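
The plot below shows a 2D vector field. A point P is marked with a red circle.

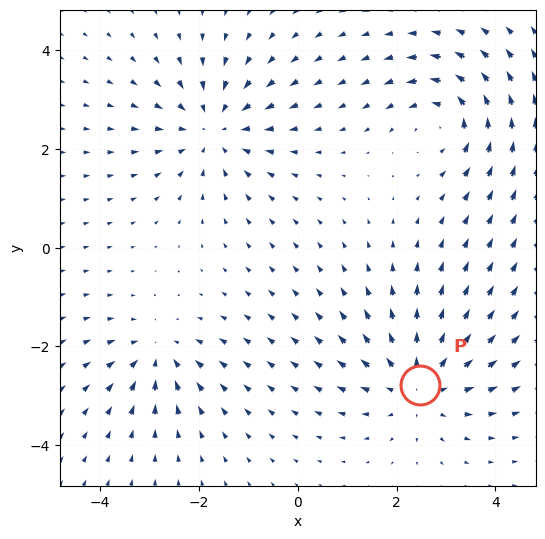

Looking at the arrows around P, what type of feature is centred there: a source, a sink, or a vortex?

source

At P (2.5, -2.8) the arrows spread outward. Divergence about +4, curl ≈0 — positive divergence with near-zero curl is a source.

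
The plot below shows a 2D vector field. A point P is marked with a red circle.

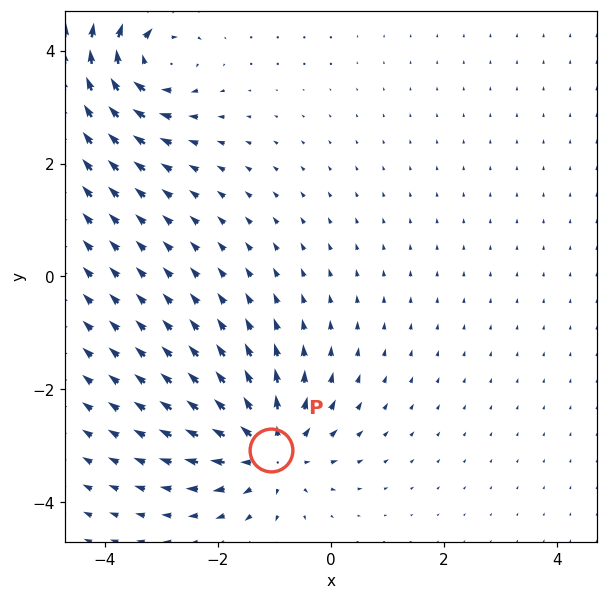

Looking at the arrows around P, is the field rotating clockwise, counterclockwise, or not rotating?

not rotating

Near P at (-1.1, -3.1) the arrows show no circulation. The curl there is ≈0.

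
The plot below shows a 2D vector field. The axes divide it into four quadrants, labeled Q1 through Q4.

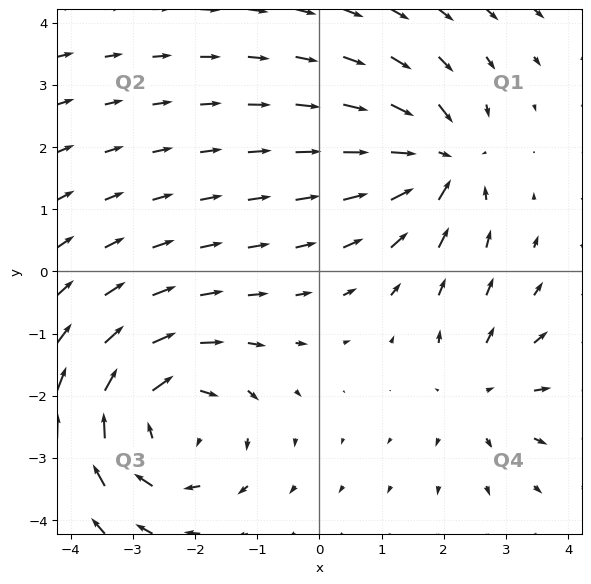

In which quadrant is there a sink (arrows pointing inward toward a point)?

The sink sits at approximately (1.9, 1.8), which lies in quadrant Q1. The divergence there is about -5, negative as expected for a sink.

Q1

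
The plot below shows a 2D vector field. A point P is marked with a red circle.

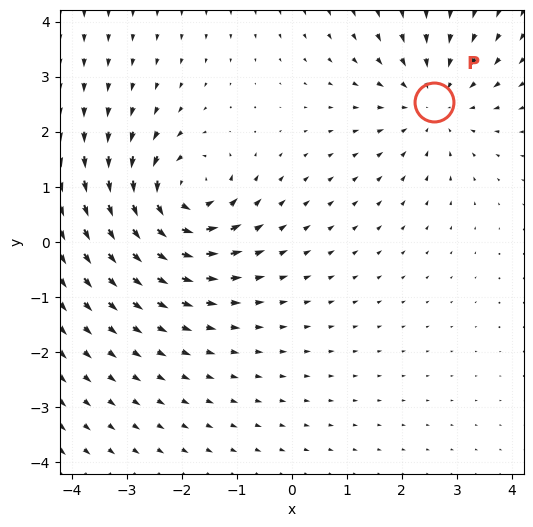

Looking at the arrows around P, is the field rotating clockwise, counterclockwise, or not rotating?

Near P at (2.6, 2.5) the arrows show no circulation. The curl there is ≈0.

not rotating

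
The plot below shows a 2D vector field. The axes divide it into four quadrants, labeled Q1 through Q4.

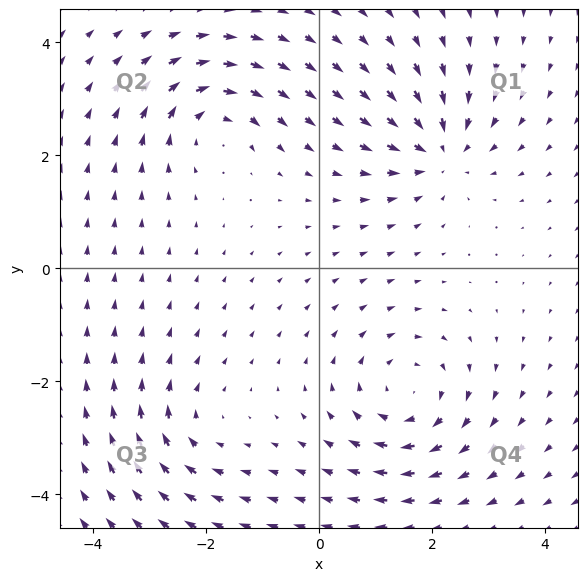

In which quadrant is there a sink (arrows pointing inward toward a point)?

Q1

The sink sits at approximately (2.1, 2.1), which lies in quadrant Q1. The divergence there is about -5, negative as expected for a sink.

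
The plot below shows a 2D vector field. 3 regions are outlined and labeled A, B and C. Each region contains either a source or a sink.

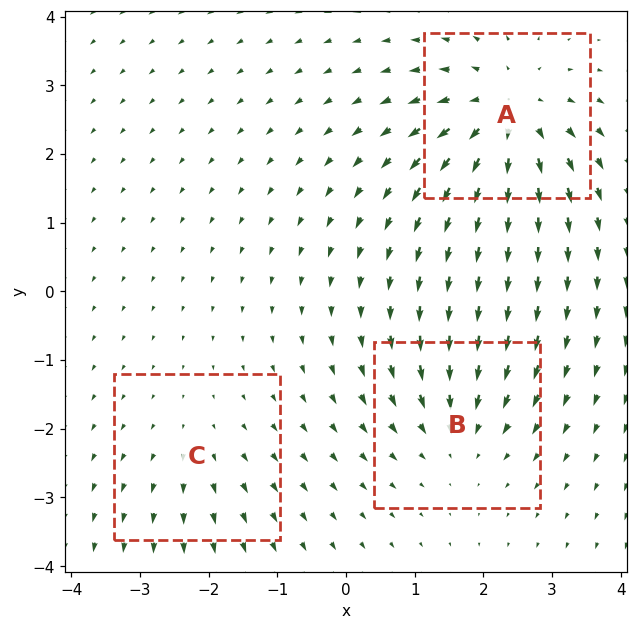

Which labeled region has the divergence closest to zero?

C

Divergence at each region's feature centre — A: about +5, B: about -3, C: about +2. Region C is closest to zero.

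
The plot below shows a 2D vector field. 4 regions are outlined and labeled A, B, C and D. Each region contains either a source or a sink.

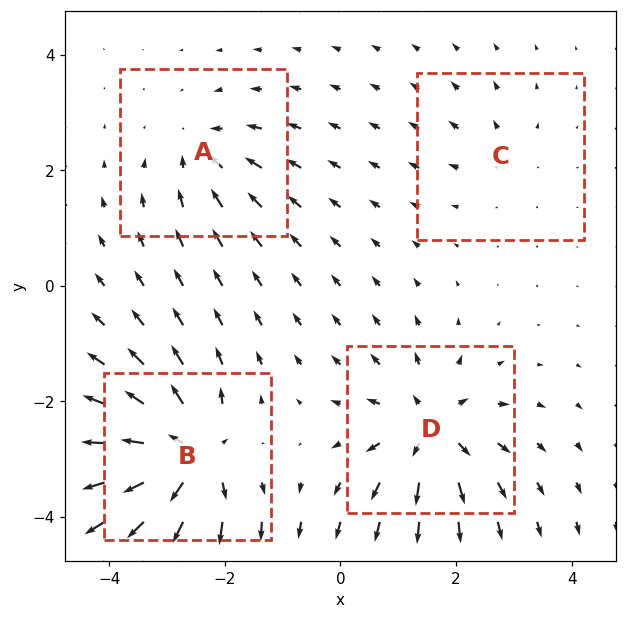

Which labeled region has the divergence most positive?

Divergence at each region's feature centre — A: about -4, B: about +9, C: about +3, D: about +7. Region B is most positive.

B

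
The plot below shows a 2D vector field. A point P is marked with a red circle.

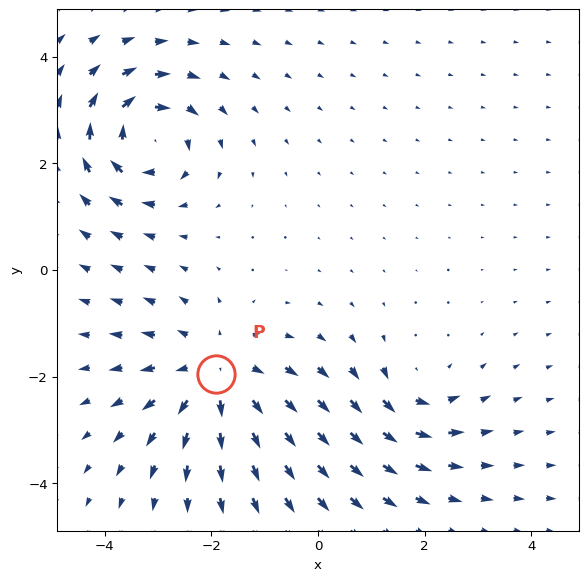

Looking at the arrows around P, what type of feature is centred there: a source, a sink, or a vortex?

source

At P (-1.9, -2.0) the arrows spread outward. Divergence about +4, curl ≈0 — positive divergence with near-zero curl is a source.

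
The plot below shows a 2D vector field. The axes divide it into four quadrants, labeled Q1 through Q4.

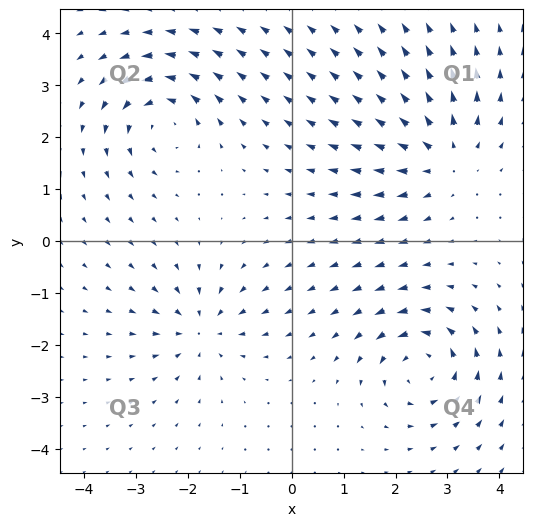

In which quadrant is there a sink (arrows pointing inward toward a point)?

The sink sits at approximately (-1.7, -1.7), which lies in quadrant Q3. The divergence there is about -5, negative as expected for a sink.

Q3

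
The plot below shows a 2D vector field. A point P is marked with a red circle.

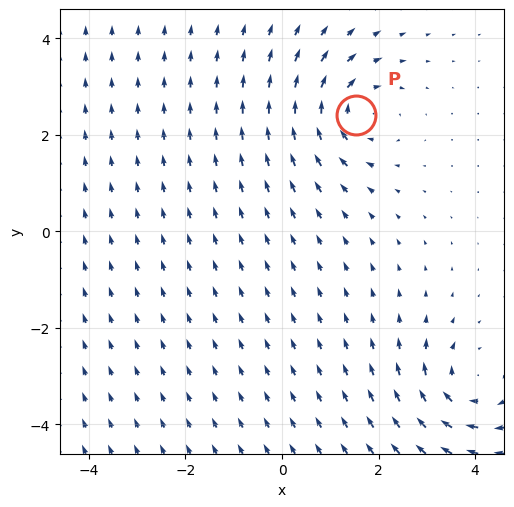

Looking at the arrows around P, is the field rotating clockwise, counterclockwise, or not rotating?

clockwise

Near P at (1.5, 2.4) the arrows circulate clockwise. The curl (z-component) there is about -4; negative curl means clockwise rotation.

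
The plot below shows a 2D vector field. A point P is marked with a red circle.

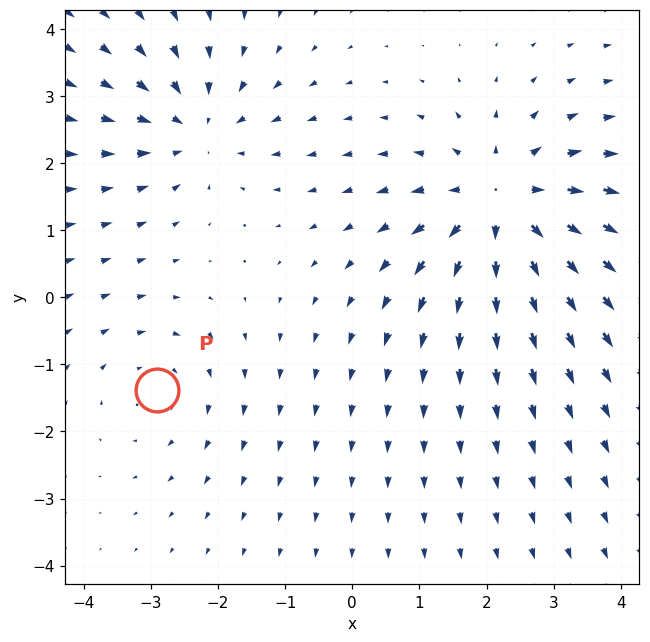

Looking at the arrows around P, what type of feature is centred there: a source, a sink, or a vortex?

At P (-2.9, -1.4) the arrows circulate clockwise. Divergence ≈0, curl about -2 — near-zero divergence with nonzero curl is a vortex.

vortex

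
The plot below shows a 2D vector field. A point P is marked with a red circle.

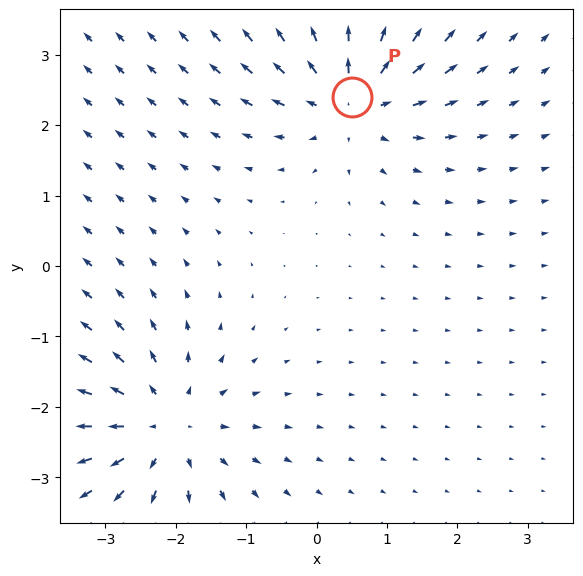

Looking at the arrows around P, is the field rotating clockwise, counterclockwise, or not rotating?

not rotating

Near P at (0.5, 2.4) the arrows show no circulation. The curl there is ≈0.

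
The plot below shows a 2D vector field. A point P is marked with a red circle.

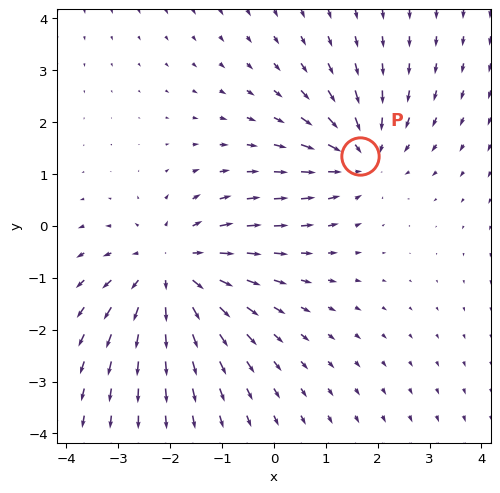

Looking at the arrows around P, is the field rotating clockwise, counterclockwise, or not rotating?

not rotating

Near P at (1.7, 1.3) the arrows show no circulation. The curl there is ≈0.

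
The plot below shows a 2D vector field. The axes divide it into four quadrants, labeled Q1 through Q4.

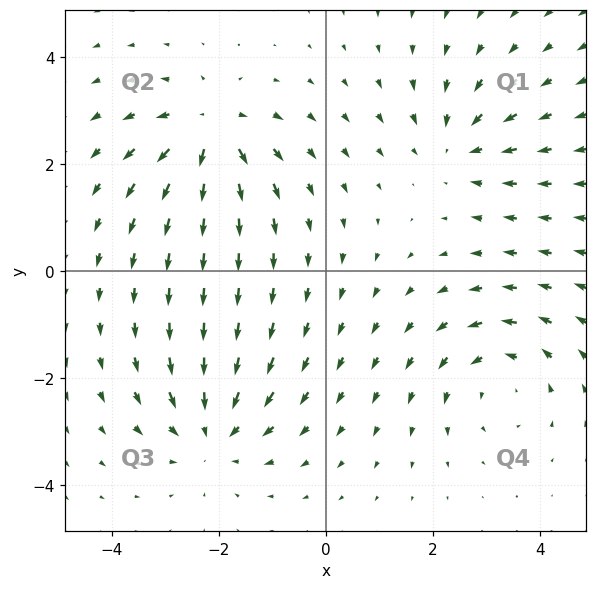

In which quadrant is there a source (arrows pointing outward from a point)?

The source sits at approximately (-2.2, 2.6), which lies in quadrant Q2. The divergence there is about +5, positive as expected for a source.

Q2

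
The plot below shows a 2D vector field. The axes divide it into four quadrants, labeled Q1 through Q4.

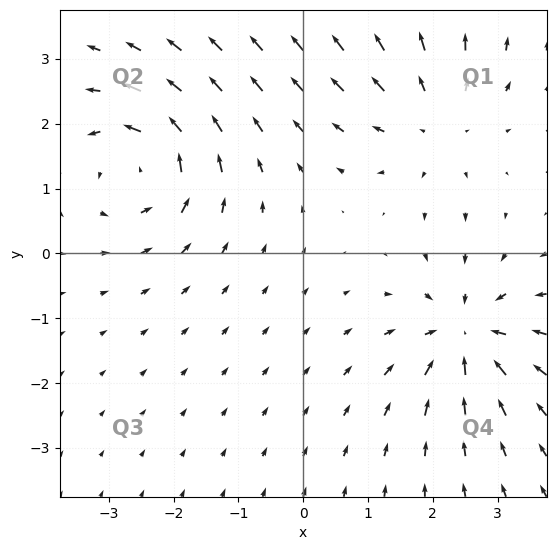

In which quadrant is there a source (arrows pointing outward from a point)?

Q1

The source sits at approximately (2.0, 2.1), which lies in quadrant Q1. The divergence there is about +3, positive as expected for a source.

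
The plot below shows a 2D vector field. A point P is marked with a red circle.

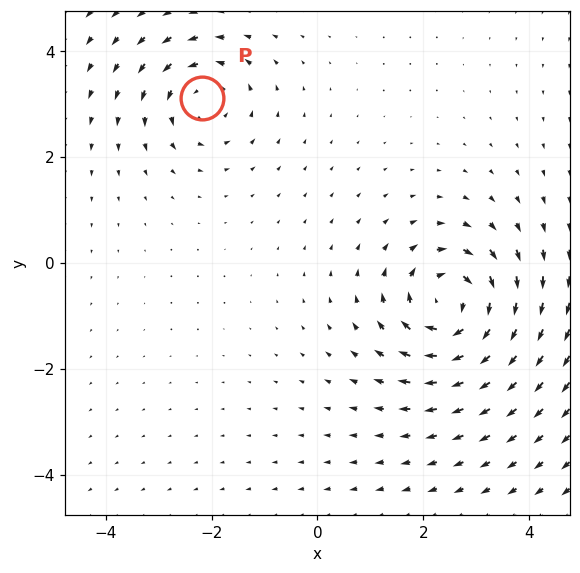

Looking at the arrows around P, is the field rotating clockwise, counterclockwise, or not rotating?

Near P at (-2.2, 3.1) the arrows circulate counterclockwise. The curl (z-component) there is about +4; positive curl means counterclockwise rotation.

counterclockwise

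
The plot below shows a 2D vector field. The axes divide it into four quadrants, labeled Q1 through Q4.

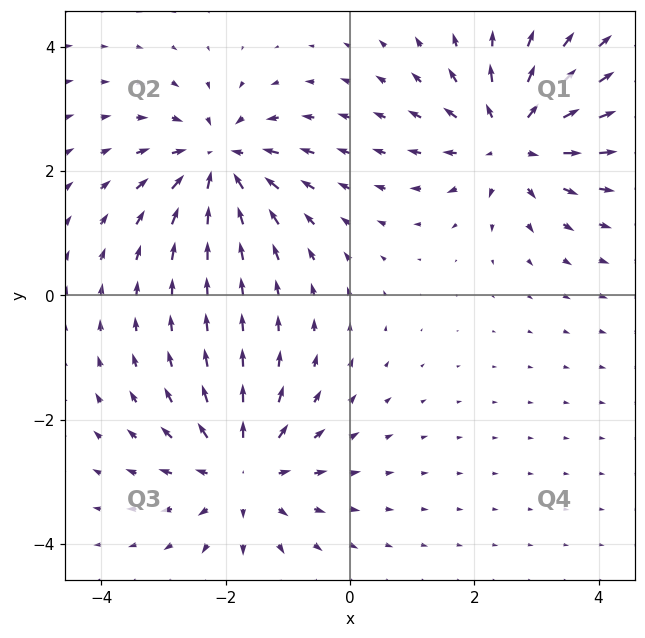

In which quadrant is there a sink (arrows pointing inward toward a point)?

The sink sits at approximately (-2.1, 2.2), which lies in quadrant Q2. The divergence there is about -6, negative as expected for a sink.

Q2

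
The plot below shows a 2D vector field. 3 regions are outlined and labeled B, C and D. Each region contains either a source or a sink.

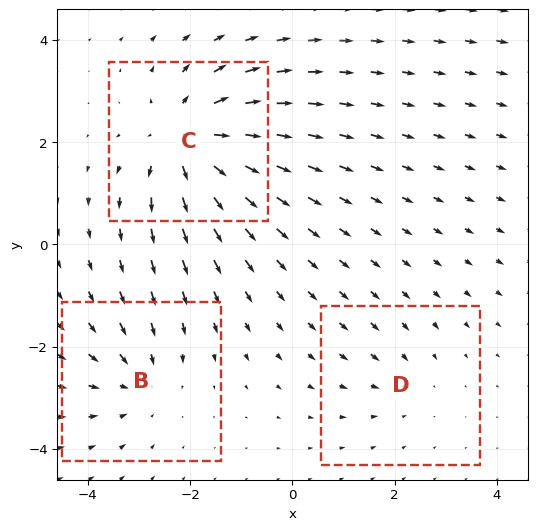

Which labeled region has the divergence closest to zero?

Divergence at each region's feature centre — B: about -3, C: about +5, D: about -2. Region D is closest to zero.

D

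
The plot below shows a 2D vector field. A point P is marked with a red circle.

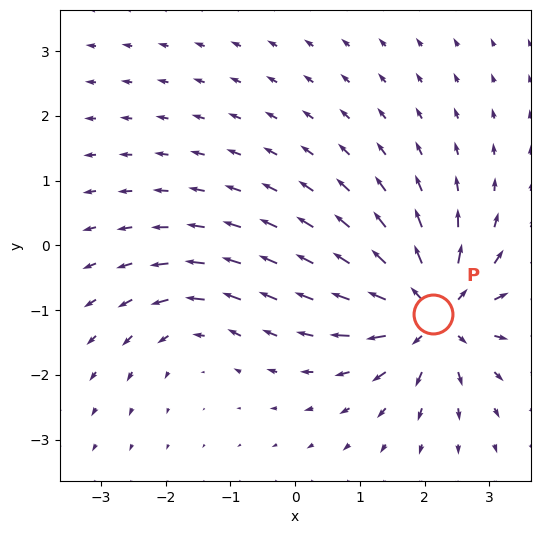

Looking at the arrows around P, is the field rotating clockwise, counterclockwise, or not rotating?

Near P at (2.1, -1.1) the arrows show no circulation. The curl there is ≈0.

not rotating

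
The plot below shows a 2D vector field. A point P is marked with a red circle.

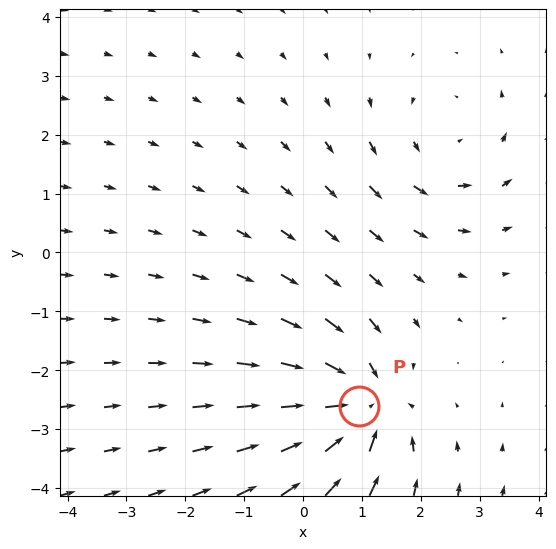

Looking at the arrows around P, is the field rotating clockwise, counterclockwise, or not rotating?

Near P at (0.9, -2.6) the arrows show no circulation. The curl there is ≈0.

not rotating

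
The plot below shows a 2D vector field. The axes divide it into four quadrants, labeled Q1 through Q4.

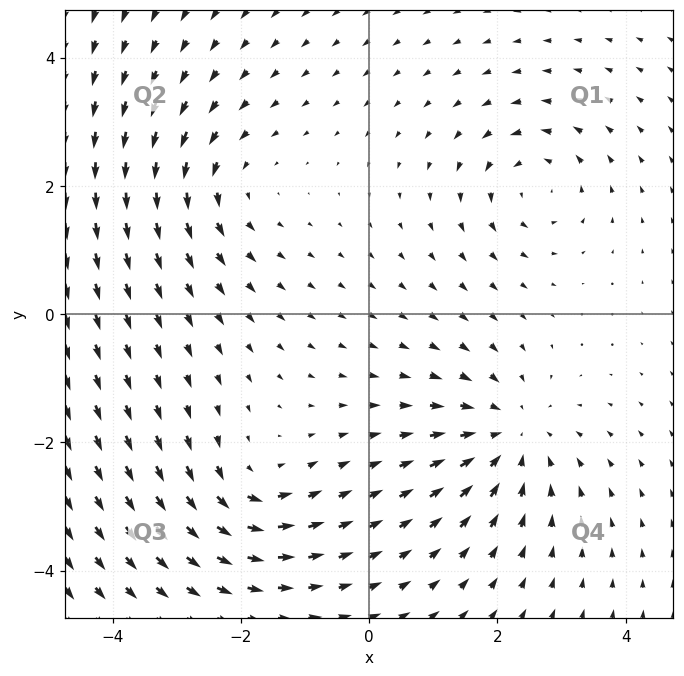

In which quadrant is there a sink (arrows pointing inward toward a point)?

The sink sits at approximately (2.2, -1.9), which lies in quadrant Q4. The divergence there is about -4, negative as expected for a sink.

Q4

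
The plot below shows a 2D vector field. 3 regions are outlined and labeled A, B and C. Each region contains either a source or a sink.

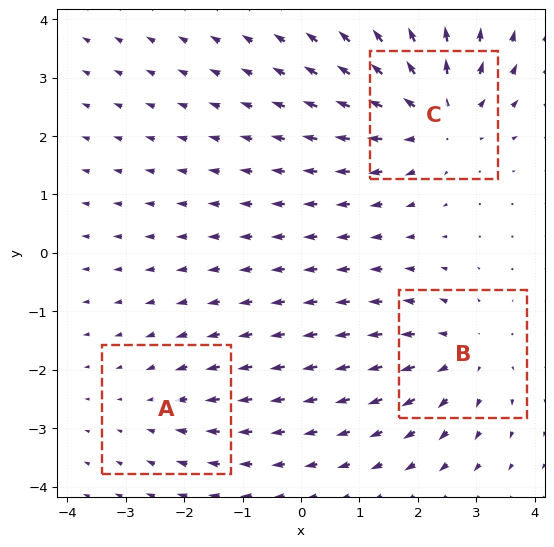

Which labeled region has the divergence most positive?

C

Divergence at each region's feature centre — A: about -2, B: about +3, C: about +4. Region C is most positive.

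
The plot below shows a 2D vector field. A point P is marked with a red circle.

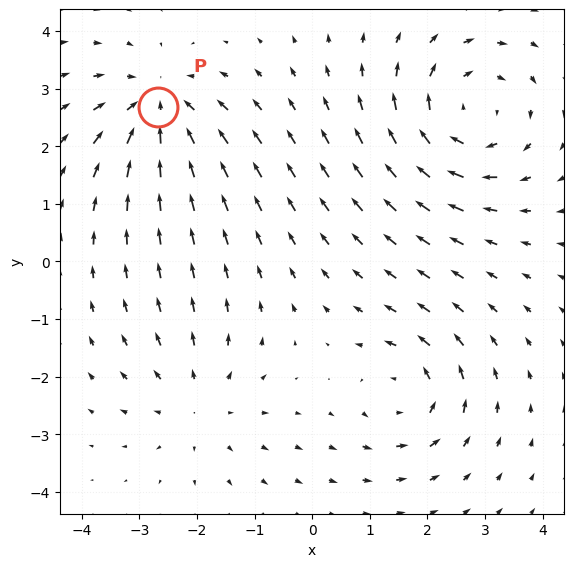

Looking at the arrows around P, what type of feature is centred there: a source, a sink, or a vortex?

At P (-2.7, 2.7) the arrows converge inward. Divergence about -3, curl ≈0 — negative divergence with near-zero curl is a sink.

sink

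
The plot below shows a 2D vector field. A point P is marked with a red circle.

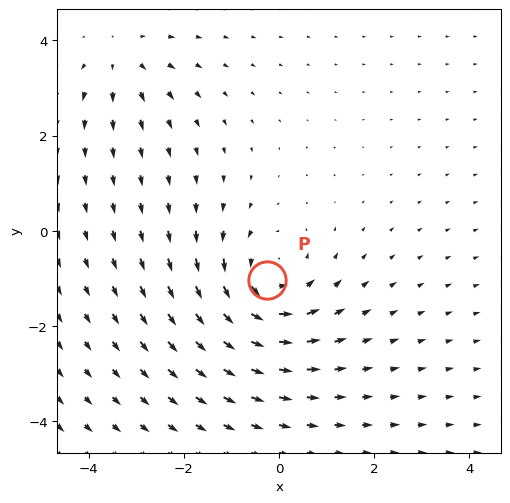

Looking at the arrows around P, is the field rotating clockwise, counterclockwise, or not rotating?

counterclockwise

Near P at (-0.3, -1.0) the arrows circulate counterclockwise. The curl (z-component) there is about +4; positive curl means counterclockwise rotation.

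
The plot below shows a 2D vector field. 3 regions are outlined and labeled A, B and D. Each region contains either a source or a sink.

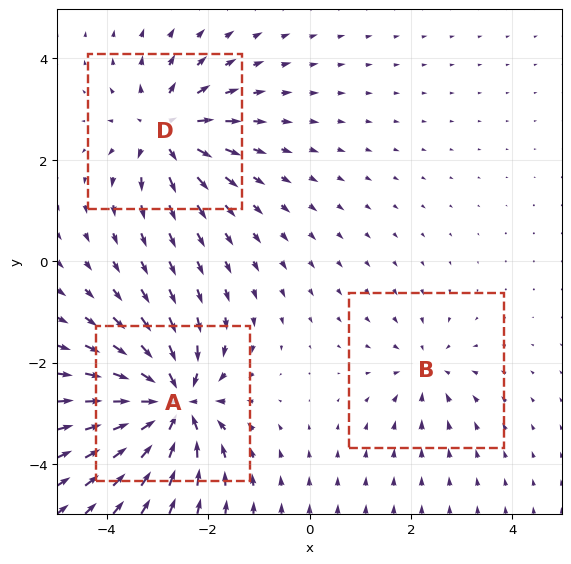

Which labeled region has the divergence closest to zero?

B

Divergence at each region's feature centre — A: about -6, B: about -3, D: about +4. Region B is closest to zero.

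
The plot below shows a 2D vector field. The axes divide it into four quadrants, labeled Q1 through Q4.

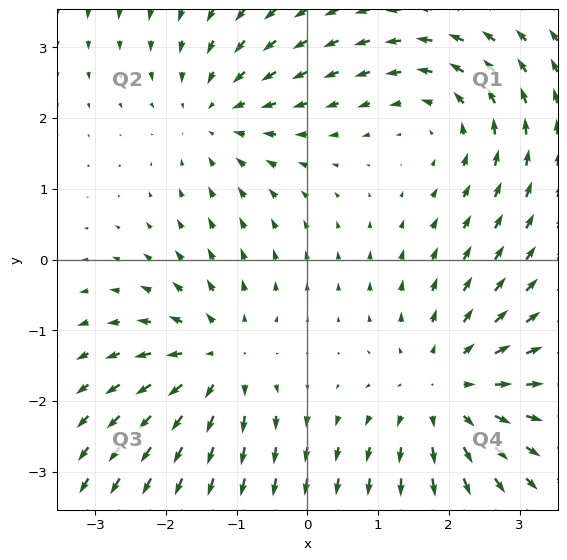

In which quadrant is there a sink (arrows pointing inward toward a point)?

Q2

The sink sits at approximately (-1.3, 2.0), which lies in quadrant Q2. The divergence there is about -3, negative as expected for a sink.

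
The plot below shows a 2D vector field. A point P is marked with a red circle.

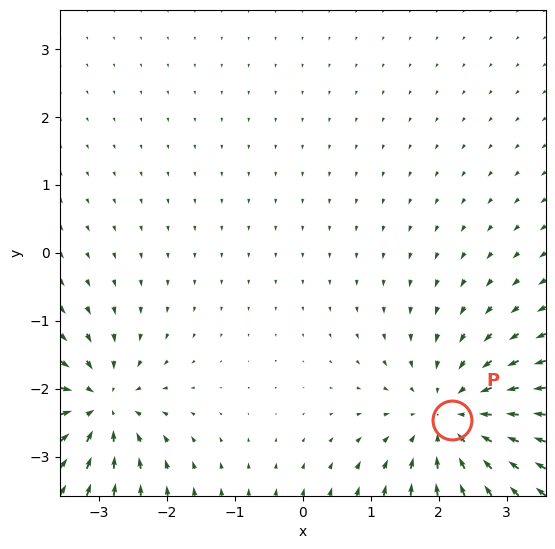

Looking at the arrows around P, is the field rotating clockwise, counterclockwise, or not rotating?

Near P at (2.2, -2.5) the arrows show no circulation. The curl there is ≈0.

not rotating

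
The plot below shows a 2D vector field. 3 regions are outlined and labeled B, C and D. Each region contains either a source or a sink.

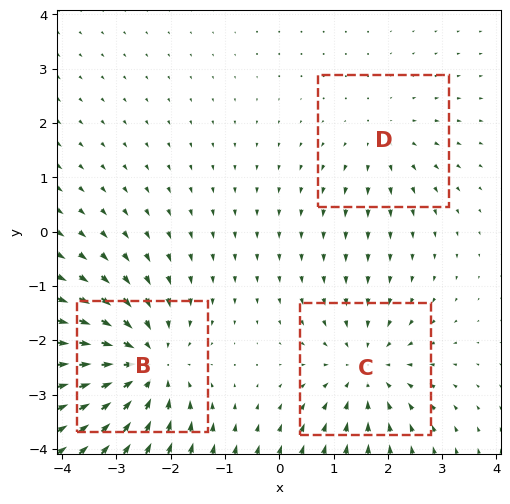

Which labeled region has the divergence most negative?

Divergence at each region's feature centre — B: about -4, C: about -3, D: about +2. Region B is most negative.

B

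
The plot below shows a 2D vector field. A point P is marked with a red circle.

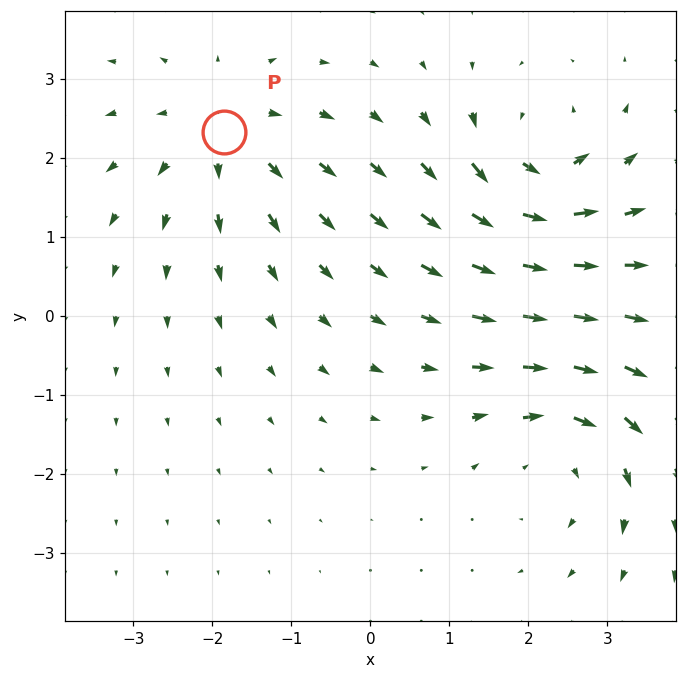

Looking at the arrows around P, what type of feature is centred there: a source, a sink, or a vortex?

source

At P (-1.9, 2.3) the arrows spread outward. Divergence about +5, curl ≈0 — positive divergence with near-zero curl is a source.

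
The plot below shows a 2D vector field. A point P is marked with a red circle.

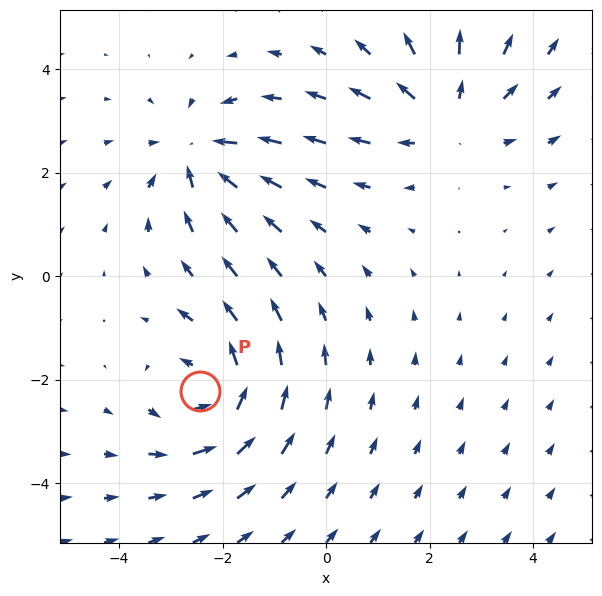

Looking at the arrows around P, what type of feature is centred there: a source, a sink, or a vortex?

At P (-2.4, -2.2) the arrows circulate counterclockwise. Divergence ≈0, curl about +5 — near-zero divergence with nonzero curl is a vortex.

vortex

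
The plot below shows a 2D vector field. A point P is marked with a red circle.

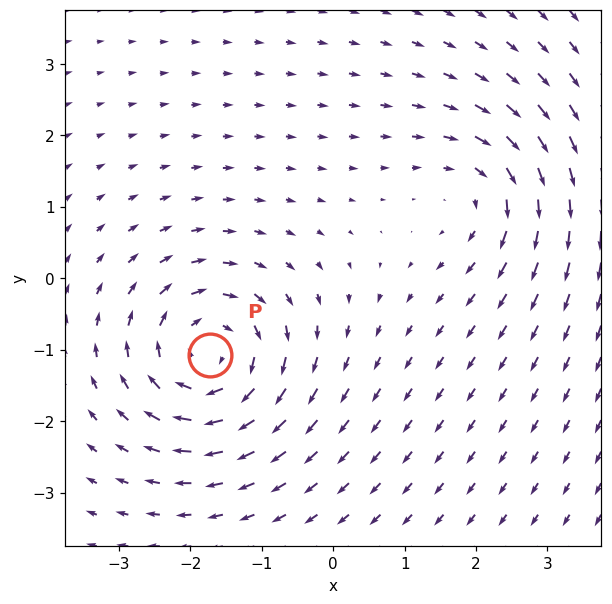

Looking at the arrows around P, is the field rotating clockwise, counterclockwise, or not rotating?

Near P at (-1.7, -1.1) the arrows circulate clockwise. The curl (z-component) there is about -6; negative curl means clockwise rotation.

clockwise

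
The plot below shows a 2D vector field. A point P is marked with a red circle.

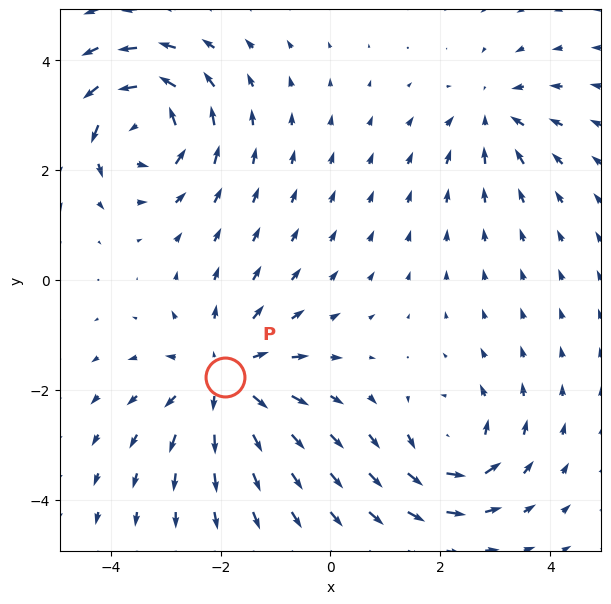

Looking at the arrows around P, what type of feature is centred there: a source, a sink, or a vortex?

At P (-1.9, -1.8) the arrows spread outward. Divergence about +4, curl ≈0 — positive divergence with near-zero curl is a source.

source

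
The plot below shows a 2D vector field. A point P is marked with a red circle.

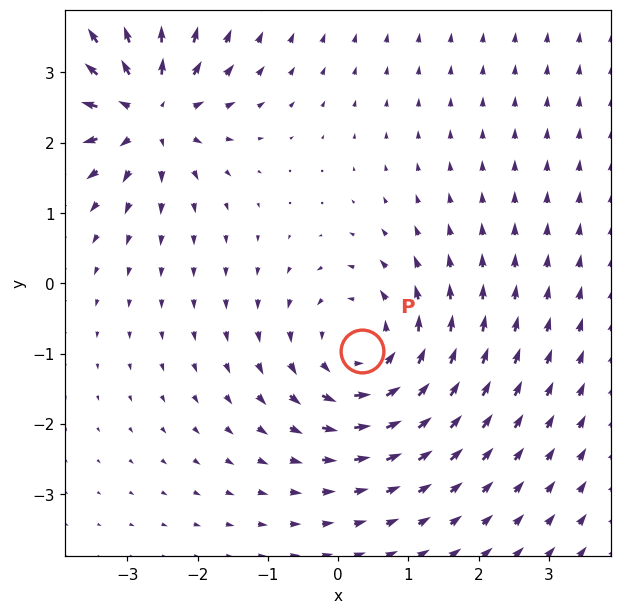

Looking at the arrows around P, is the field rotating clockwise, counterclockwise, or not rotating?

counterclockwise

Near P at (0.3, -1.0) the arrows circulate counterclockwise. The curl (z-component) there is about +3; positive curl means counterclockwise rotation.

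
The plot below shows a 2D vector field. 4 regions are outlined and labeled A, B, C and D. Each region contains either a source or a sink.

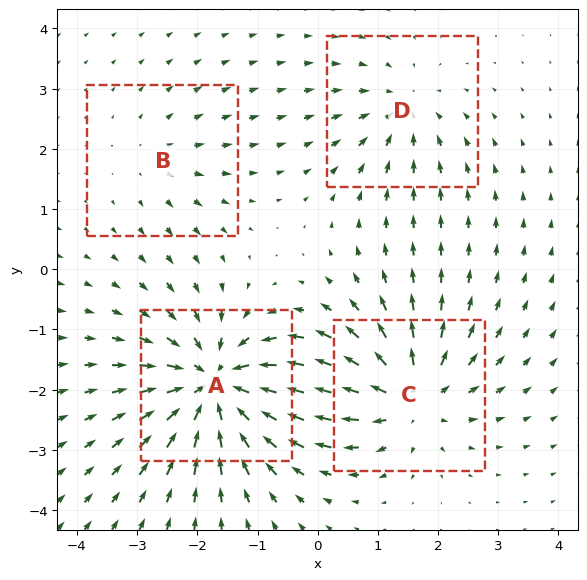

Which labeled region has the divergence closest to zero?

Divergence at each region's feature centre — A: about -8, B: about +2, C: about +6, D: about -4. Region B is closest to zero.

B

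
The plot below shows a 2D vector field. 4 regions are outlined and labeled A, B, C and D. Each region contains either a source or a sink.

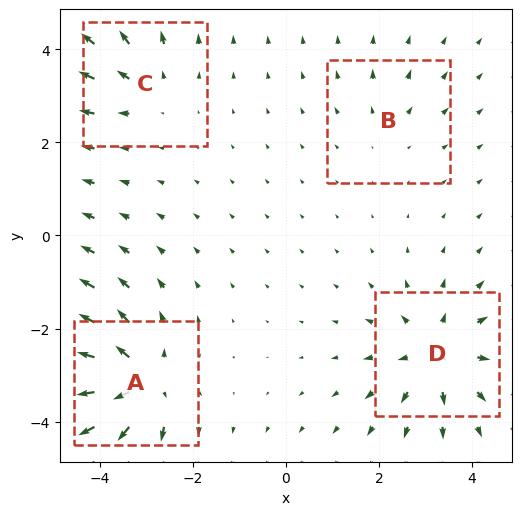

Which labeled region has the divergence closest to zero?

Divergence at each region's feature centre — A: about +7, B: about +2, C: about +3, D: about +5. Region B is closest to zero.

B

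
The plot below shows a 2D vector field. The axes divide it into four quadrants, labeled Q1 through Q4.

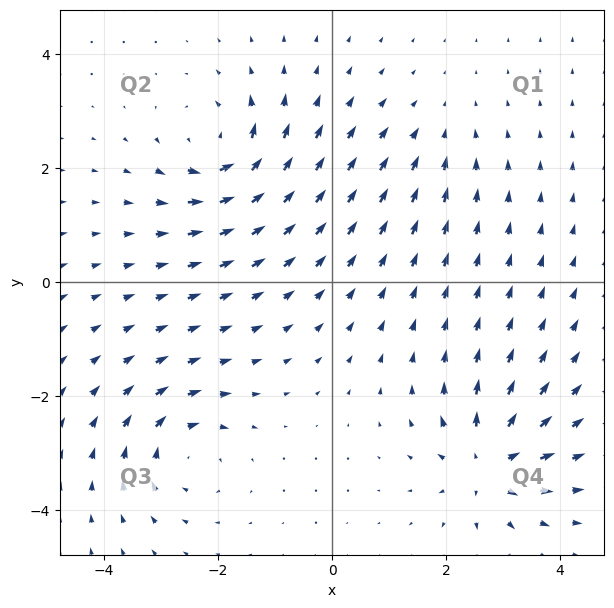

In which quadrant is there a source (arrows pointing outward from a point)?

Q4

The source sits at approximately (2.8, -3.2), which lies in quadrant Q4. The divergence there is about +7, positive as expected for a source.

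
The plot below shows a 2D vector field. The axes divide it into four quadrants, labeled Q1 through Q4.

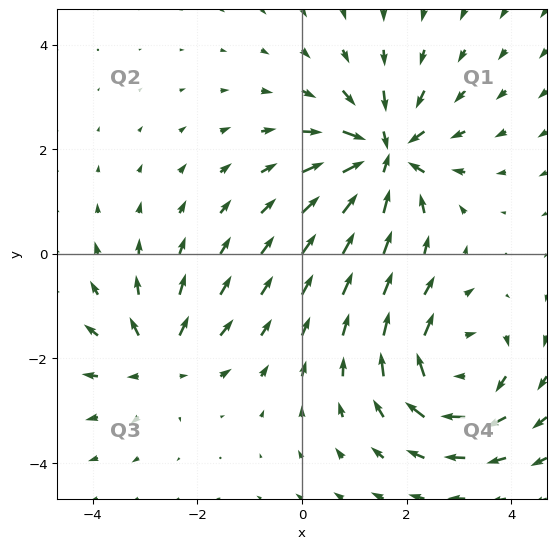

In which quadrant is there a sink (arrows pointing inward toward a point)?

Q1

The sink sits at approximately (1.6, 1.9), which lies in quadrant Q1. The divergence there is about -6, negative as expected for a sink.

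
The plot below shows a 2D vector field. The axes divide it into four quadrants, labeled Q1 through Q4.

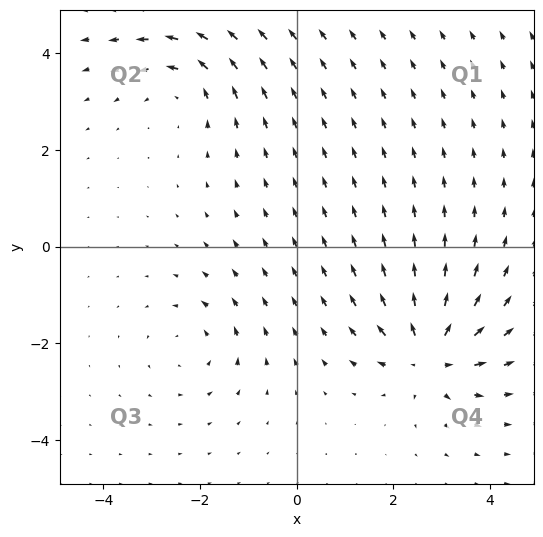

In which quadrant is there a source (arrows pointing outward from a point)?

The source sits at approximately (2.8, -2.2), which lies in quadrant Q4. The divergence there is about +7, positive as expected for a source.

Q4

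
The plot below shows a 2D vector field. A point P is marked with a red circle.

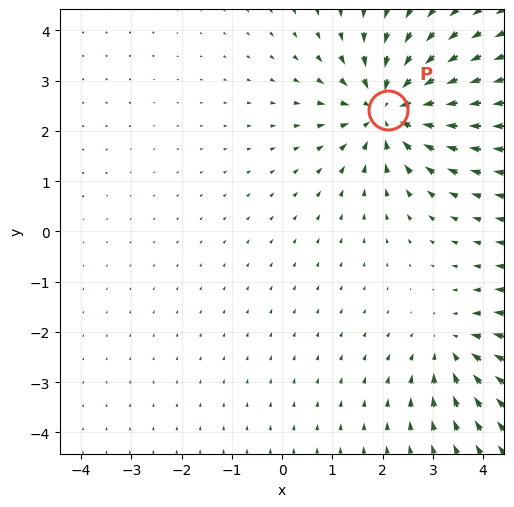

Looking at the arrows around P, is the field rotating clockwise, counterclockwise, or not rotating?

Near P at (2.1, 2.4) the arrows show no circulation. The curl there is ≈0.

not rotating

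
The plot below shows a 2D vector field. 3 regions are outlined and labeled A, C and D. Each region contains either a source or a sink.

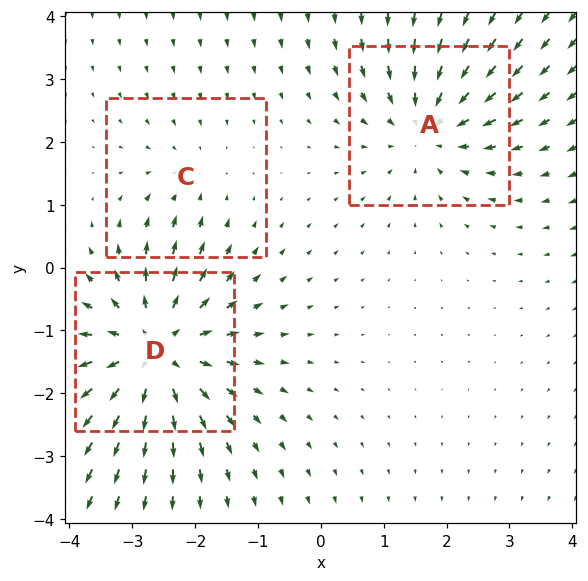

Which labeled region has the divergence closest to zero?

Divergence at each region's feature centre — A: about -3, C: about -2, D: about +4. Region C is closest to zero.

C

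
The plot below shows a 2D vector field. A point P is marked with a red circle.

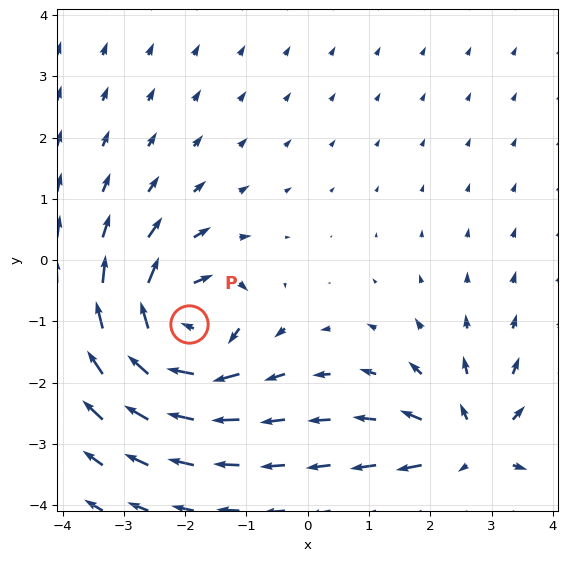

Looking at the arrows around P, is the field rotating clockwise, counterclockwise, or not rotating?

clockwise

Near P at (-1.9, -1.0) the arrows circulate clockwise. The curl (z-component) there is about -6; negative curl means clockwise rotation.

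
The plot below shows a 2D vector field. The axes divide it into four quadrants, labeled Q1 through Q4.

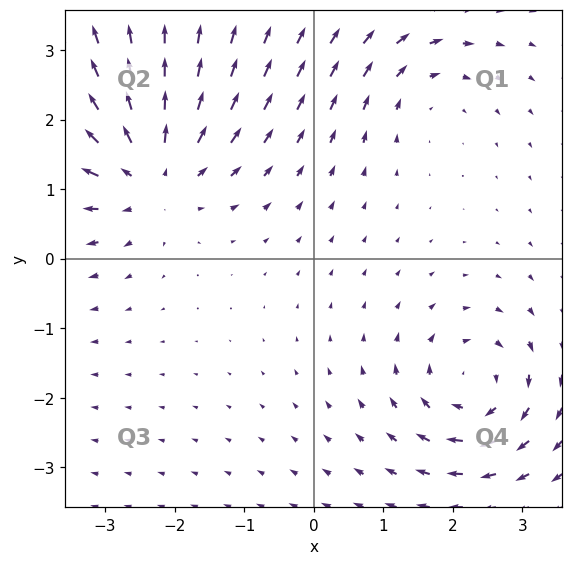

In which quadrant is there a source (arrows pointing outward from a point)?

The source sits at approximately (-2.3, 1.2), which lies in quadrant Q2. The divergence there is about +5, positive as expected for a source.

Q2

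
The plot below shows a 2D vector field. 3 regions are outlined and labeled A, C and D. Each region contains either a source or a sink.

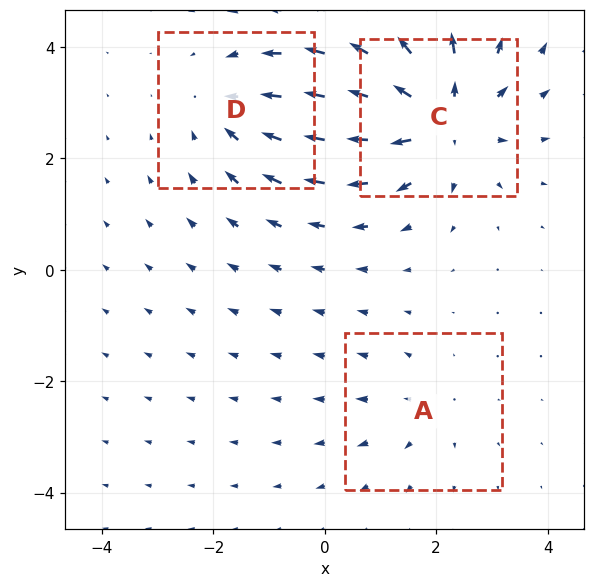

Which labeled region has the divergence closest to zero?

Divergence at each region's feature centre — A: about +2, C: about +5, D: about -3. Region A is closest to zero.

A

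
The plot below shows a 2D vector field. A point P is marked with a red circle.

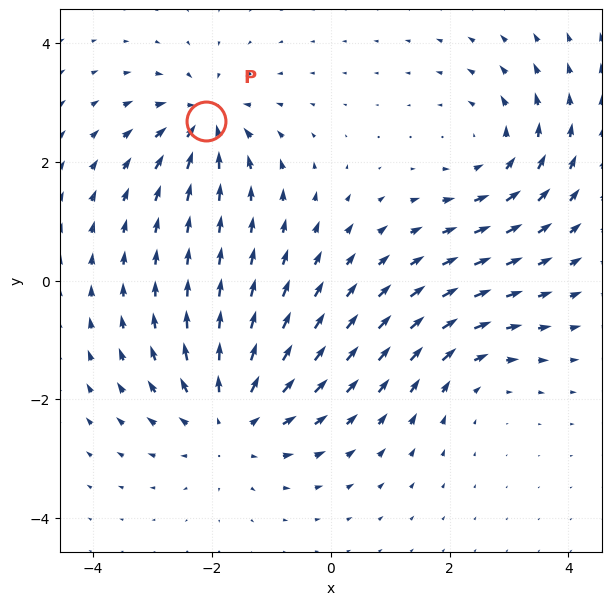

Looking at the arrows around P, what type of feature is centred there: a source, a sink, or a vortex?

sink

At P (-2.1, 2.7) the arrows converge inward. Divergence about -5, curl ≈0 — negative divergence with near-zero curl is a sink.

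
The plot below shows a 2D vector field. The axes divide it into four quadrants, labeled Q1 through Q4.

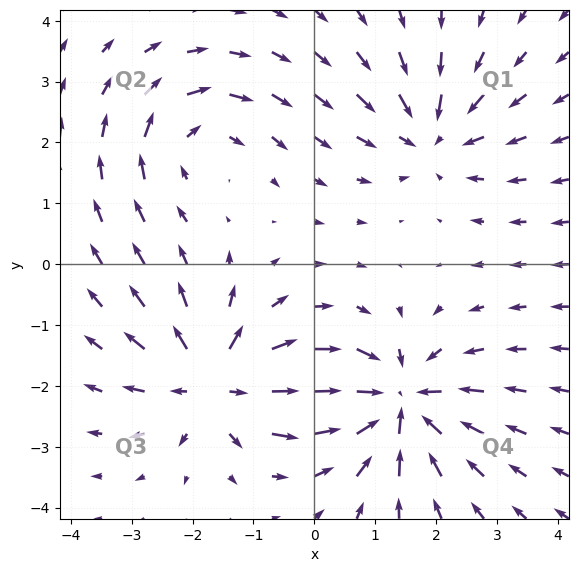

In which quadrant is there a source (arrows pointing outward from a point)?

The source sits at approximately (-1.6, -1.9), which lies in quadrant Q3. The divergence there is about +5, positive as expected for a source.

Q3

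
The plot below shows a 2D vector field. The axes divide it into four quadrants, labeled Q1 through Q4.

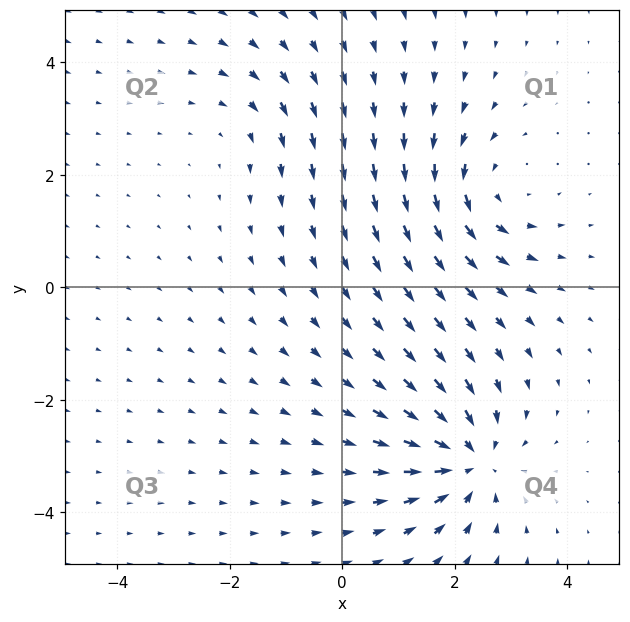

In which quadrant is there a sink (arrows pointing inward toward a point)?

The sink sits at approximately (2.3, -3.1), which lies in quadrant Q4. The divergence there is about -6, negative as expected for a sink.

Q4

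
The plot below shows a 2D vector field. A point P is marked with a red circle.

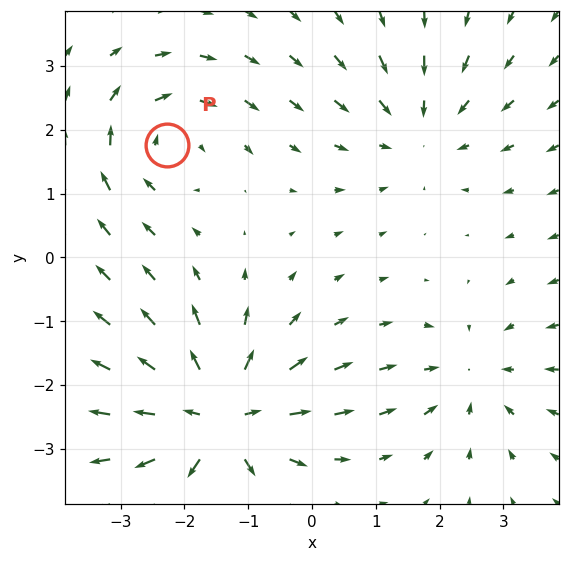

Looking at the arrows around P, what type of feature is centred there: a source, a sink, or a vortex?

At P (-2.3, 1.8) the arrows circulate clockwise. Divergence ≈0, curl about -3 — near-zero divergence with nonzero curl is a vortex.

vortex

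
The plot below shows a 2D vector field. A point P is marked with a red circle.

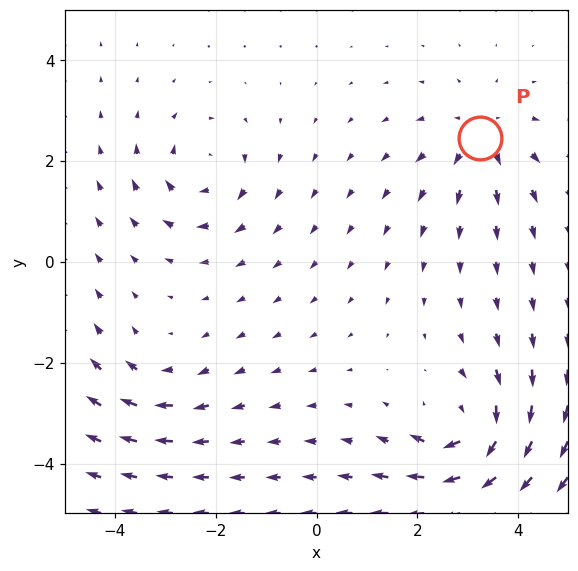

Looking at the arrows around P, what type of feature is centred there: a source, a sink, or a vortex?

source

At P (3.2, 2.5) the arrows spread outward. Divergence about +3, curl ≈0 — positive divergence with near-zero curl is a source.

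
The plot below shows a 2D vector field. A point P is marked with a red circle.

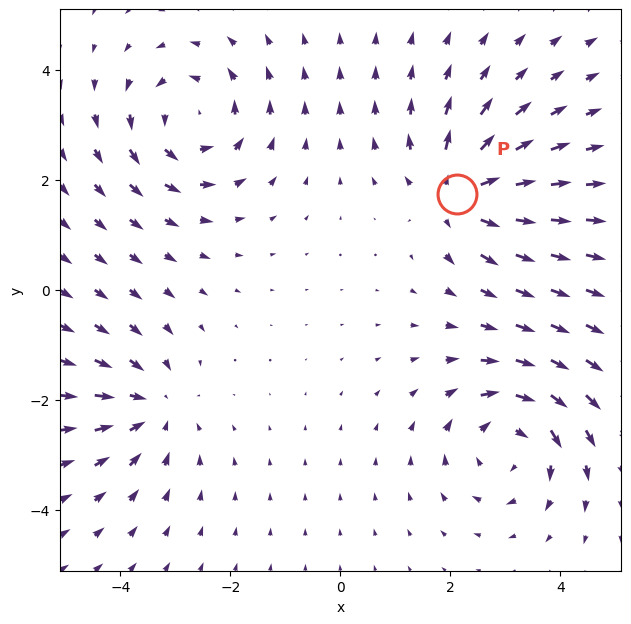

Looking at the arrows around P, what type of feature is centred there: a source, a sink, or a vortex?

At P (2.1, 1.8) the arrows spread outward. Divergence about +4, curl ≈0 — positive divergence with near-zero curl is a source.

source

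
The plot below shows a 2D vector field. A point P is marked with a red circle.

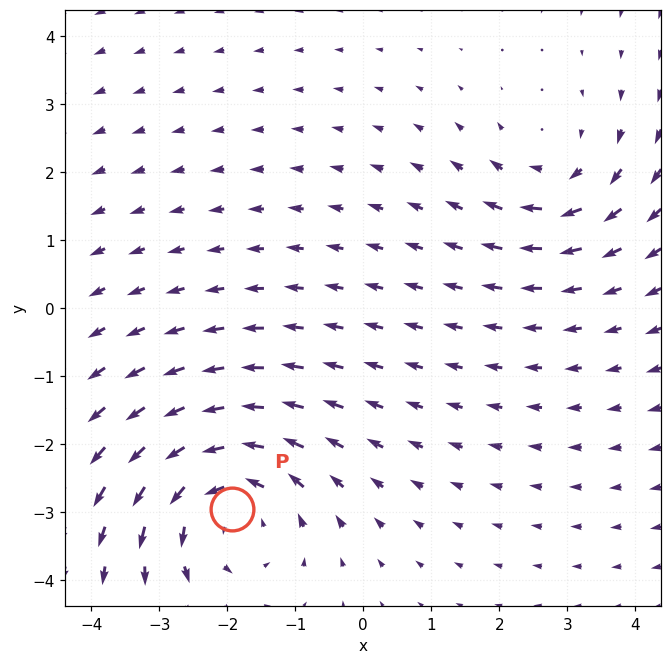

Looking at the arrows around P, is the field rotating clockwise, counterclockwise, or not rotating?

counterclockwise

Near P at (-1.9, -3.0) the arrows circulate counterclockwise. The curl (z-component) there is about +3; positive curl means counterclockwise rotation.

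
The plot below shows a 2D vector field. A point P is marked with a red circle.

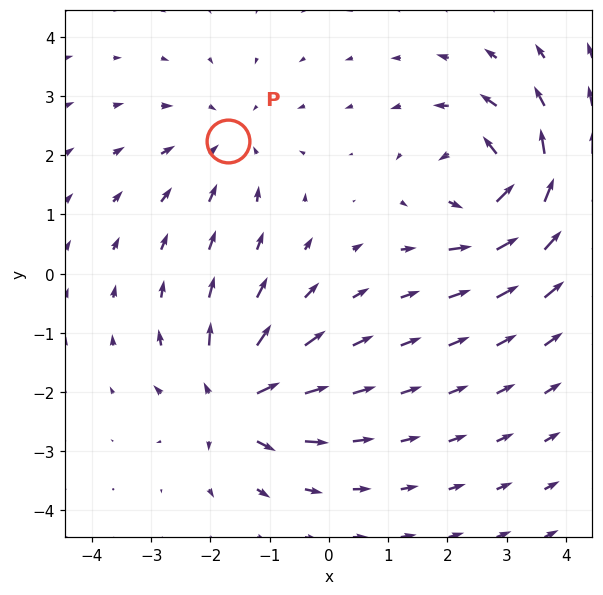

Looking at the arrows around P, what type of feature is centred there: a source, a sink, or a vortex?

sink

At P (-1.7, 2.2) the arrows converge inward. Divergence about -2, curl ≈0 — negative divergence with near-zero curl is a sink.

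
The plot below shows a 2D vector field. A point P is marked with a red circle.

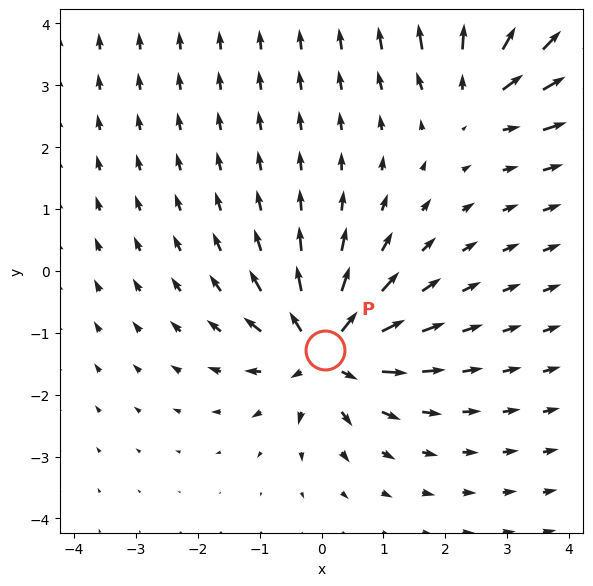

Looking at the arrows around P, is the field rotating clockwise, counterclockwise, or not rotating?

not rotating

Near P at (0.1, -1.3) the arrows show no circulation. The curl there is ≈0.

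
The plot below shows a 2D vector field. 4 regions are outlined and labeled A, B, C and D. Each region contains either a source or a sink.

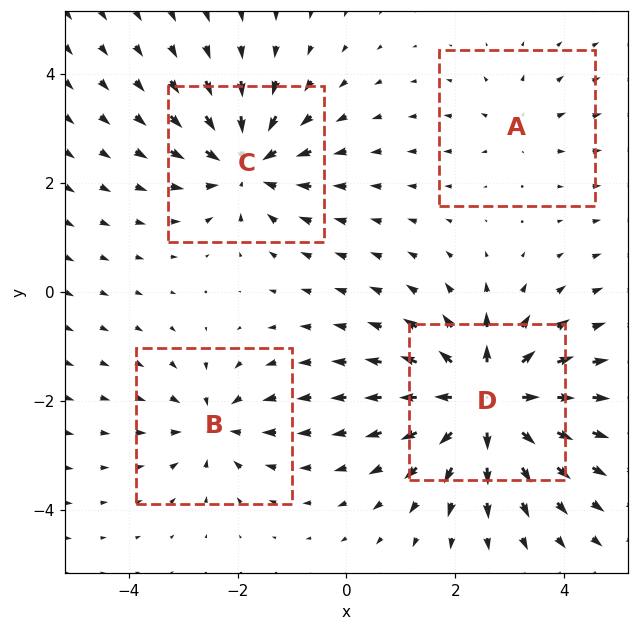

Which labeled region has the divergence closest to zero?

Divergence at each region's feature centre — A: about +2, B: about -4, C: about -5, D: about +8. Region A is closest to zero.

A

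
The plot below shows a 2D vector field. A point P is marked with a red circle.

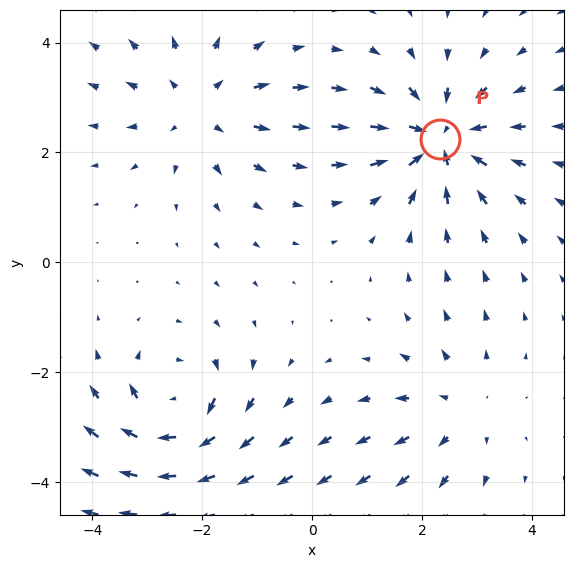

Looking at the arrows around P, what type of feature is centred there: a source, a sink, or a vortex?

At P (2.3, 2.2) the arrows converge inward. Divergence about -5, curl ≈0 — negative divergence with near-zero curl is a sink.

sink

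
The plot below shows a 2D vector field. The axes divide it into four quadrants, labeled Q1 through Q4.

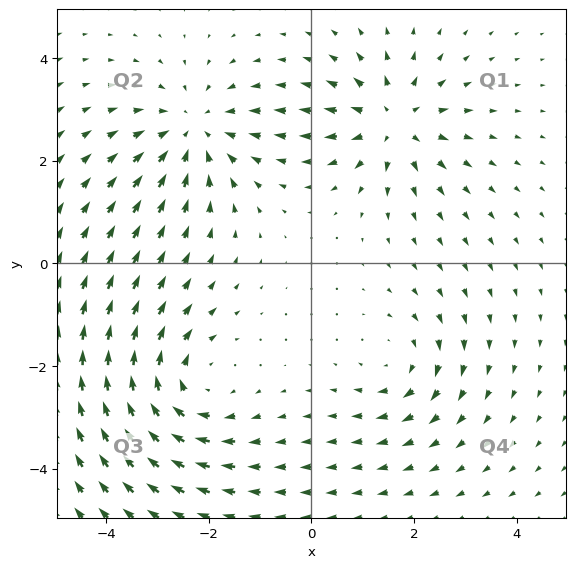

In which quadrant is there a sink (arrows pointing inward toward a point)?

The sink sits at approximately (-2.3, 2.6), which lies in quadrant Q2. The divergence there is about -4, negative as expected for a sink.

Q2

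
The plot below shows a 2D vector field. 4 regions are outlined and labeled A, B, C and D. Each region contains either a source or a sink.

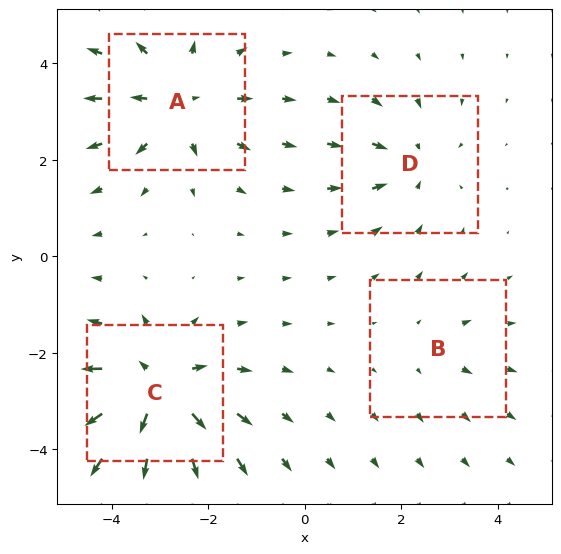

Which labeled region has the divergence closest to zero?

Divergence at each region's feature centre — A: about +5, B: about +2, C: about +7, D: about -3. Region B is closest to zero.

B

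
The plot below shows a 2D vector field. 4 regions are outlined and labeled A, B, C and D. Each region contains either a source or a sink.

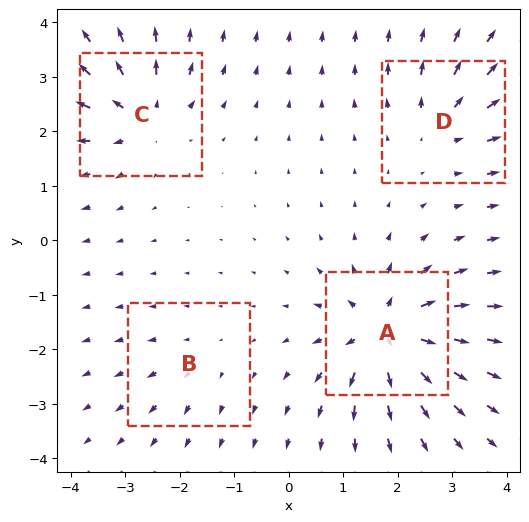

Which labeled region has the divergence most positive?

A

Divergence at each region's feature centre — A: about +9, B: about +2, C: about +6, D: about +4. Region A is most positive.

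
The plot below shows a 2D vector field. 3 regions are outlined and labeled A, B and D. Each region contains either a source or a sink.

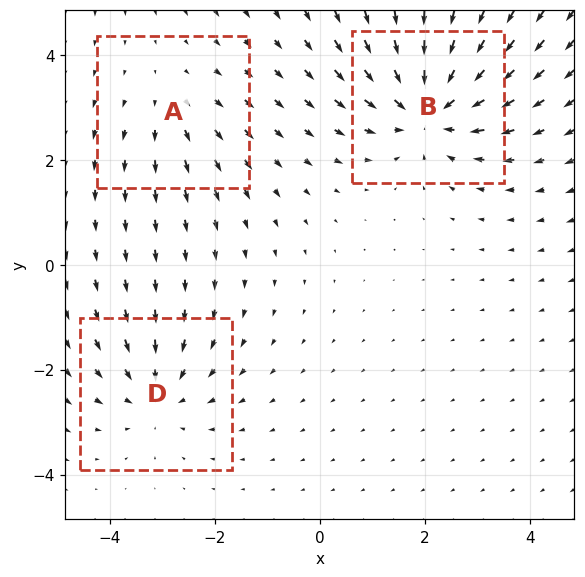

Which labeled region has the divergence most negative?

B

Divergence at each region's feature centre — A: about +2, B: about -5, D: about -3. Region B is most negative.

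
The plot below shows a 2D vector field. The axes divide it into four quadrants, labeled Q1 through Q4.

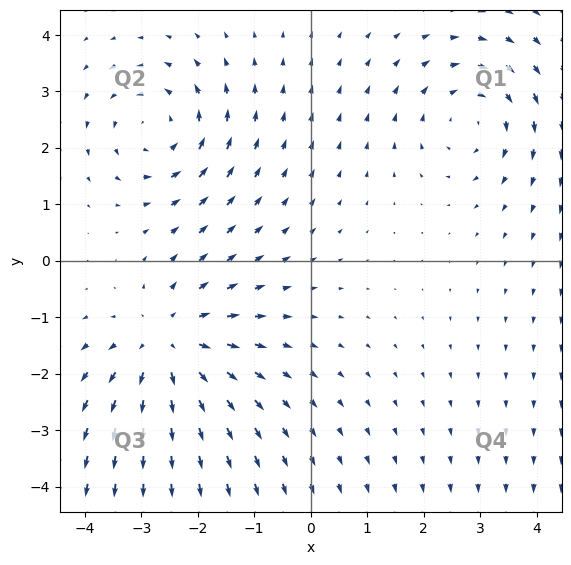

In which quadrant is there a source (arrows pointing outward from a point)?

Q3

The source sits at approximately (-2.5, -1.5), which lies in quadrant Q3. The divergence there is about +3, positive as expected for a source.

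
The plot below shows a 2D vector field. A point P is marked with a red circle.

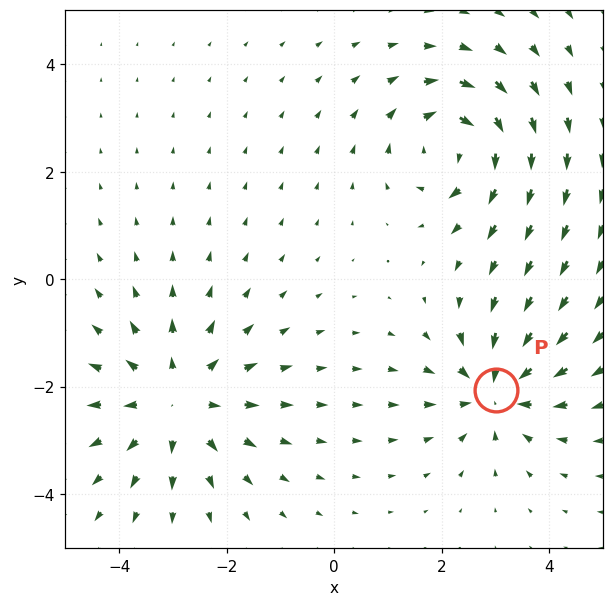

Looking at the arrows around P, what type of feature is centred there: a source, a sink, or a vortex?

sink

At P (3.0, -2.1) the arrows converge inward. Divergence about -5, curl ≈0 — negative divergence with near-zero curl is a sink.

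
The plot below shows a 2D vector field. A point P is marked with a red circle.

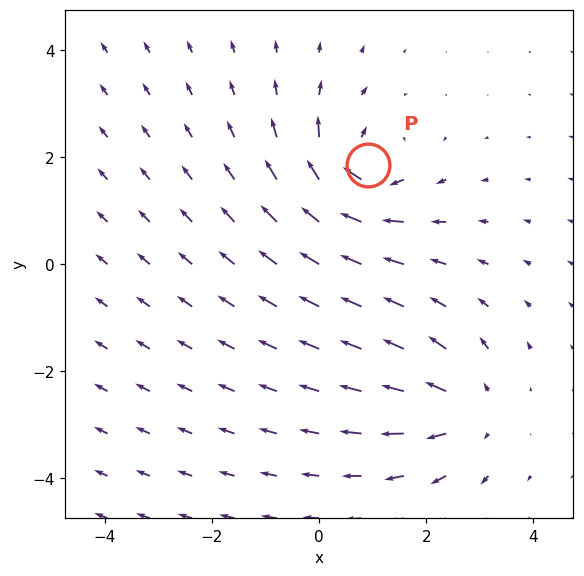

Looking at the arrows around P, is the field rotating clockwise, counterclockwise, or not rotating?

Near P at (0.9, 1.9) the arrows circulate clockwise. The curl (z-component) there is about -5; negative curl means clockwise rotation.

clockwise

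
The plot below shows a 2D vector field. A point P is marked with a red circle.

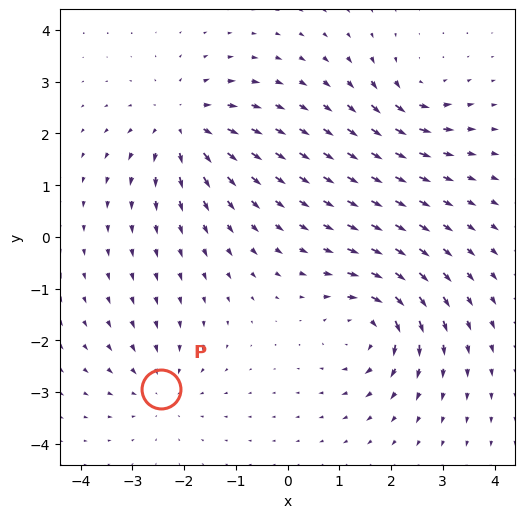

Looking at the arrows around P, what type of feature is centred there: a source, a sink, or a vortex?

At P (-2.4, -2.9) the arrows converge inward. Divergence about -3, curl ≈0 — negative divergence with near-zero curl is a sink.

sink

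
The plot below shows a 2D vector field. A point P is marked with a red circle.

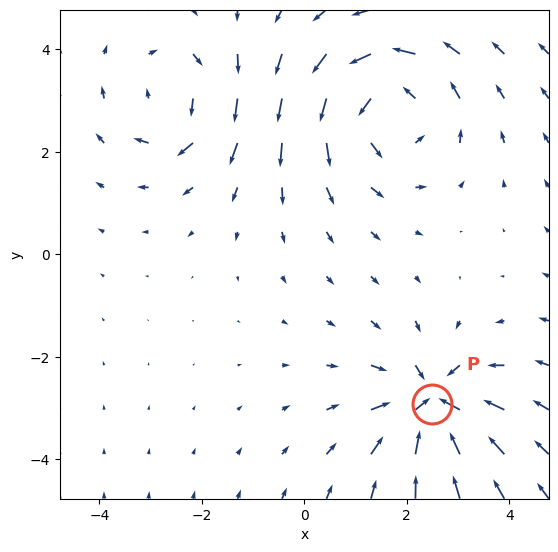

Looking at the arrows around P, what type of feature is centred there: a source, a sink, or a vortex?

At P (2.5, -2.9) the arrows converge inward. Divergence about -5, curl ≈0 — negative divergence with near-zero curl is a sink.

sink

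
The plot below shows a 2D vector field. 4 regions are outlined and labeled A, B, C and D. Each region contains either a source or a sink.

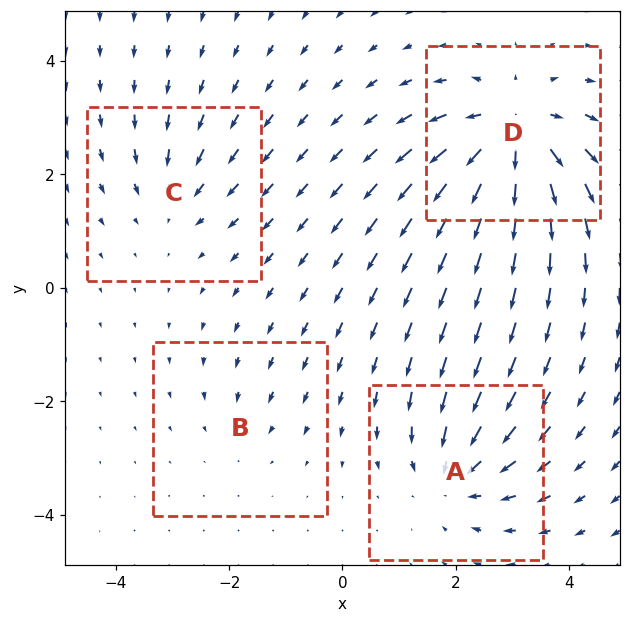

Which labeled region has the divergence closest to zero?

Divergence at each region's feature centre — A: about -5, B: about -2, C: about -3, D: about +7. Region B is closest to zero.

B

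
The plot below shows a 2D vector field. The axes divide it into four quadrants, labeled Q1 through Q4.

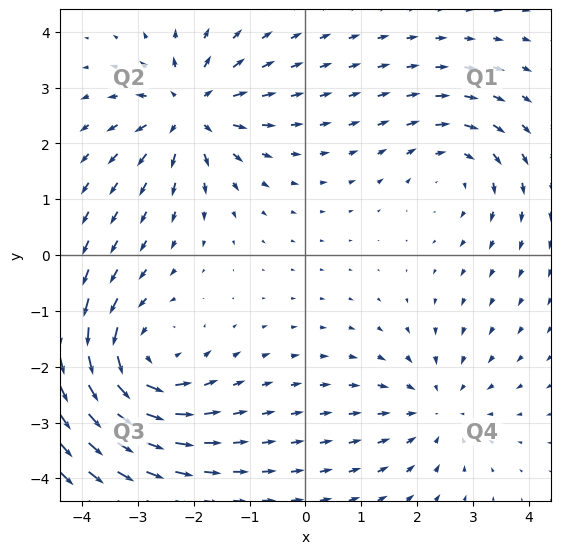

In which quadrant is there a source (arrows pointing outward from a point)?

Q2

The source sits at approximately (-2.1, 2.6), which lies in quadrant Q2. The divergence there is about +5, positive as expected for a source.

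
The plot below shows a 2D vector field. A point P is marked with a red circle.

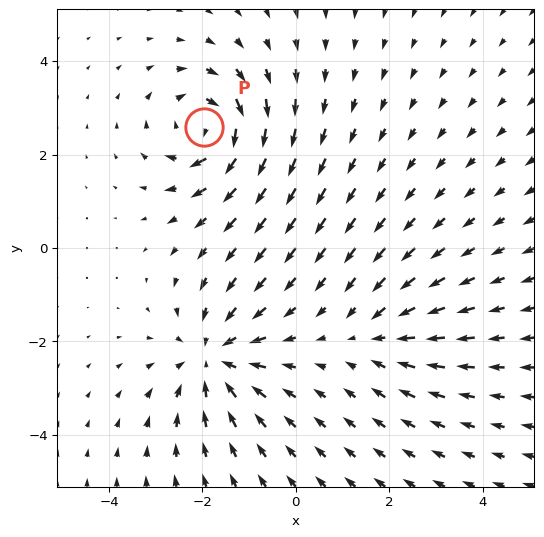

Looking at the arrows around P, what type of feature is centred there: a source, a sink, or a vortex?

vortex

At P (-2.0, 2.6) the arrows circulate clockwise. Divergence ≈0, curl about -6 — near-zero divergence with nonzero curl is a vortex.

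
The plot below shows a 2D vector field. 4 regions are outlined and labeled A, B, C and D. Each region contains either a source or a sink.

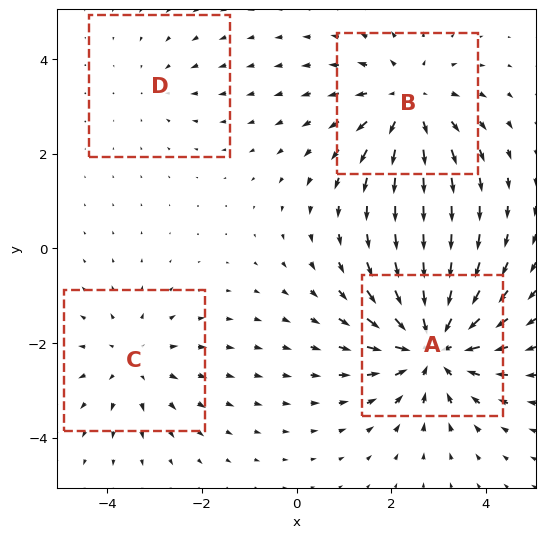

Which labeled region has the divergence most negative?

A

Divergence at each region's feature centre — A: about -6, B: about +4, C: about +3, D: about -2. Region A is most negative.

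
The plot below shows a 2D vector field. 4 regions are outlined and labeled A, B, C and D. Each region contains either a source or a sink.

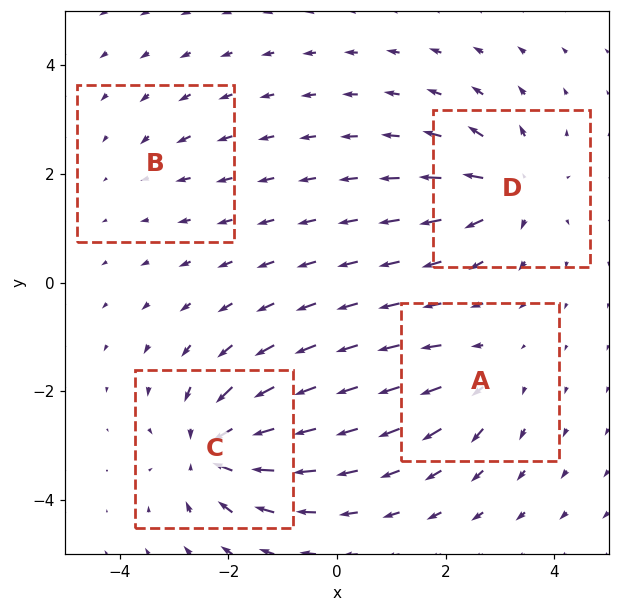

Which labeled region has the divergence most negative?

C

Divergence at each region's feature centre — A: about +4, B: about -2, C: about -8, D: about +6. Region C is most negative.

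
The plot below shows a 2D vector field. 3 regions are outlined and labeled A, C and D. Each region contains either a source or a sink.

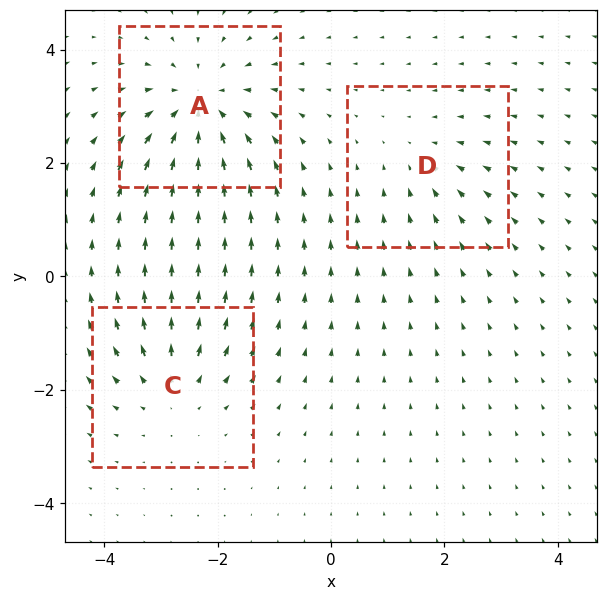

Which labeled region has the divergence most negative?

Divergence at each region's feature centre — A: about -4, C: about +3, D: about -2. Region A is most negative.

A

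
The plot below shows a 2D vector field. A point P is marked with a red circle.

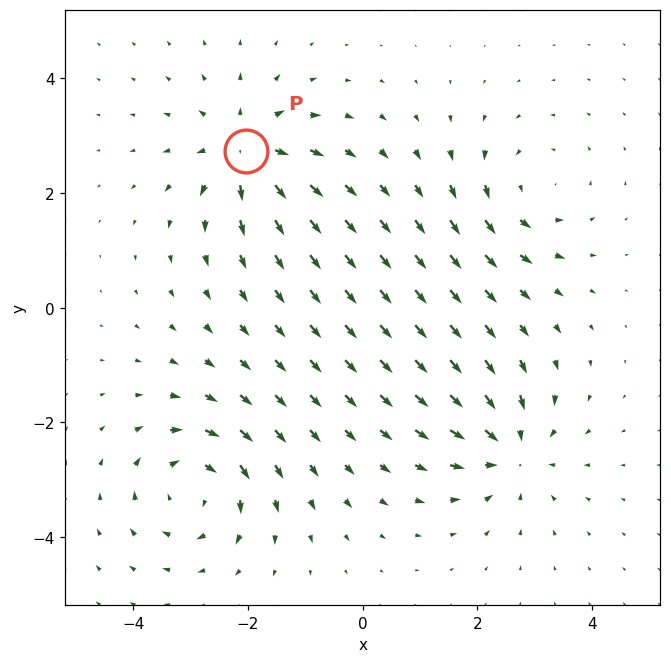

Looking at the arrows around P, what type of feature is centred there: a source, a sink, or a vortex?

At P (-2.0, 2.7) the arrows spread outward. Divergence about +6, curl ≈0 — positive divergence with near-zero curl is a source.

source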